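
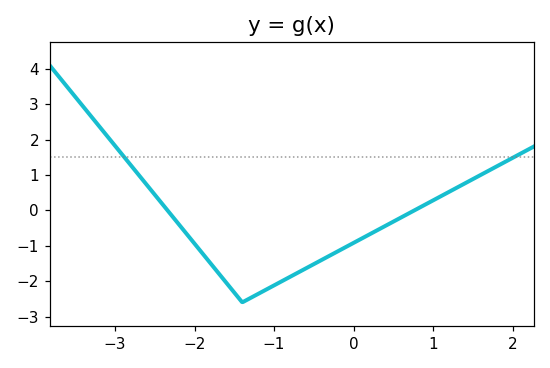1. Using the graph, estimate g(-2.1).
-0.663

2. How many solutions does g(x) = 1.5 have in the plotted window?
2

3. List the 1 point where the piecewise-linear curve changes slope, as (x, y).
(-1.4, -2.6)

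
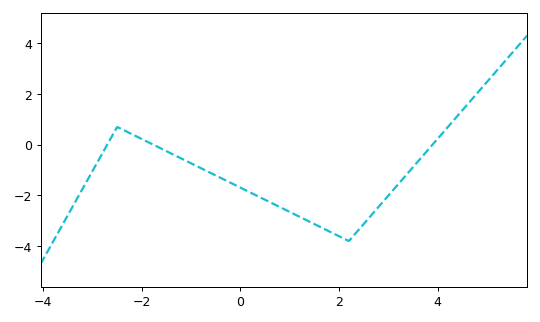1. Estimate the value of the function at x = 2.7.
-2.6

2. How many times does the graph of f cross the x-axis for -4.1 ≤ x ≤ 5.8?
3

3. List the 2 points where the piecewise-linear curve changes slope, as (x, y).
(-2.5, 0.7); (2.2, -3.8)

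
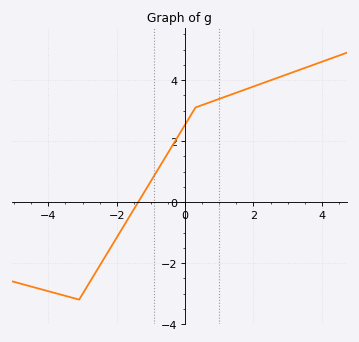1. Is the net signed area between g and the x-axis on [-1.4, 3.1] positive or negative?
positive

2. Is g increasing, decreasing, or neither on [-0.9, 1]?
increasing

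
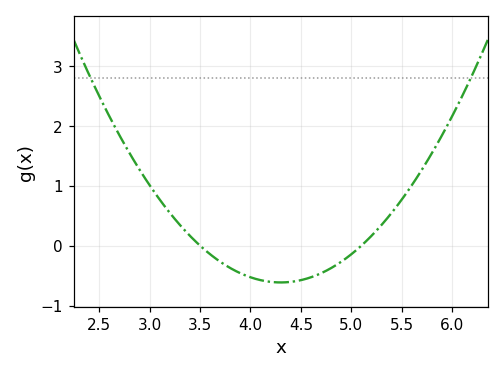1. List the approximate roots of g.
3.5, 5.1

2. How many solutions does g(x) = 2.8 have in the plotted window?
2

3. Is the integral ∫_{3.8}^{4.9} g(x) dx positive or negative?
negative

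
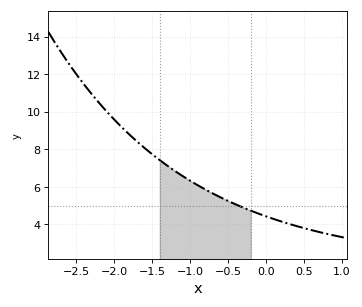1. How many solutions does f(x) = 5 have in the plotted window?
1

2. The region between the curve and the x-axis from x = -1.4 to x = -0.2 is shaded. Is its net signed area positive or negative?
positive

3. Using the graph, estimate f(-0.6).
5.4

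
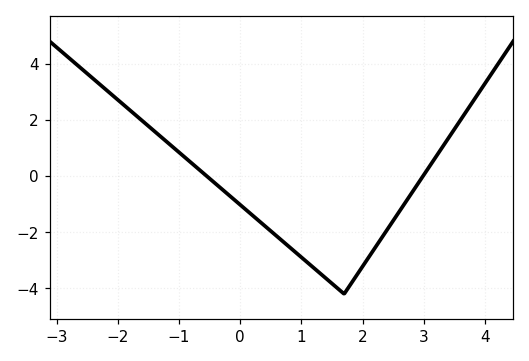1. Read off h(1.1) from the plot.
-3.08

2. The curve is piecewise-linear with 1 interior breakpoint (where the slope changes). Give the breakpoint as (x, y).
(1.7, -4.2)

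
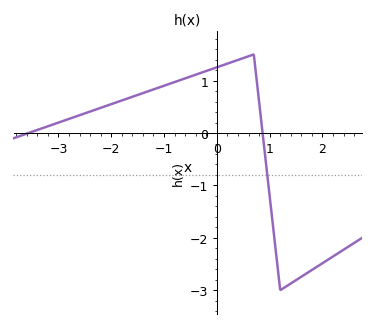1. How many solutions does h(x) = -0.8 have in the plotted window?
1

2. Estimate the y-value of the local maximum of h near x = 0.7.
1.5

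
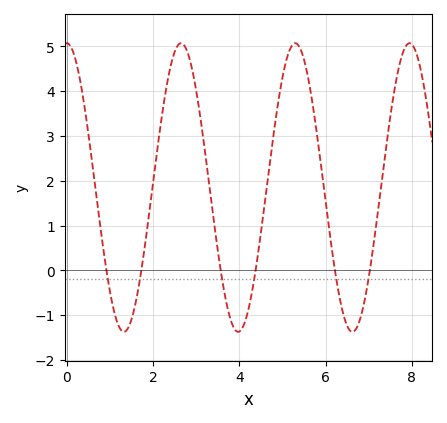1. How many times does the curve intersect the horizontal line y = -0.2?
6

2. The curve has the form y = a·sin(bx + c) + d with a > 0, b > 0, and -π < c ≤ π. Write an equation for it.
y = 3.22sin(2.4x + 1.6) + 1.85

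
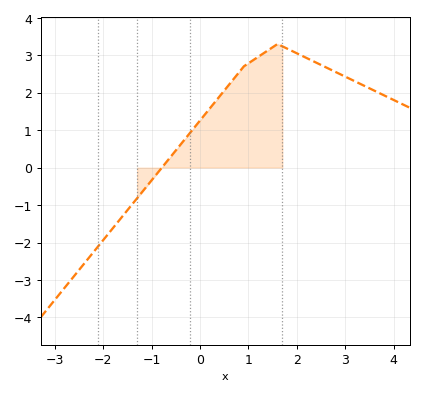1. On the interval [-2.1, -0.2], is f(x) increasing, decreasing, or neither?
increasing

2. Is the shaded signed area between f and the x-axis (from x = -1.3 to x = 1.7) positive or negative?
positive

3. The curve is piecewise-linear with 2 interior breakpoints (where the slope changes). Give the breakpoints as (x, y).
(0.9, 2.7); (1.6, 3.3)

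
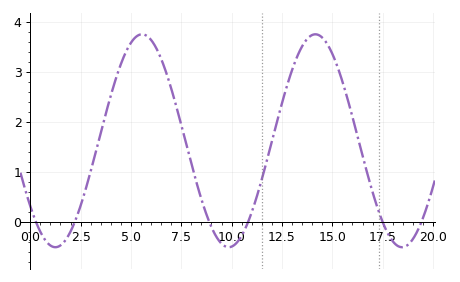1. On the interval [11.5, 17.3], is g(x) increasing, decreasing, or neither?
neither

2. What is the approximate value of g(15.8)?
2.4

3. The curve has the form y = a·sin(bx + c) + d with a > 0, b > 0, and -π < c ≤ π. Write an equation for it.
y = 2.13sin(0.73x - 2.5) + 1.62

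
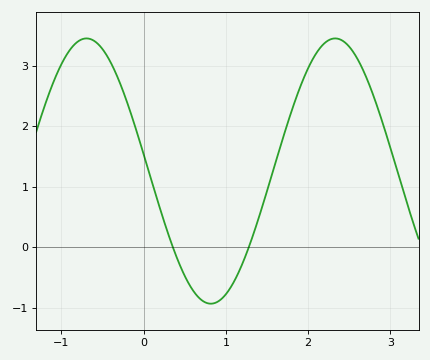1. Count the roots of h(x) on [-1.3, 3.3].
2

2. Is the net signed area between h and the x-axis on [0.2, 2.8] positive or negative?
positive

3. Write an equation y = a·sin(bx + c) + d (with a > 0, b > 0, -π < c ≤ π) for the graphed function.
y = 2.19sin(2.08x + 3.01) + 1.26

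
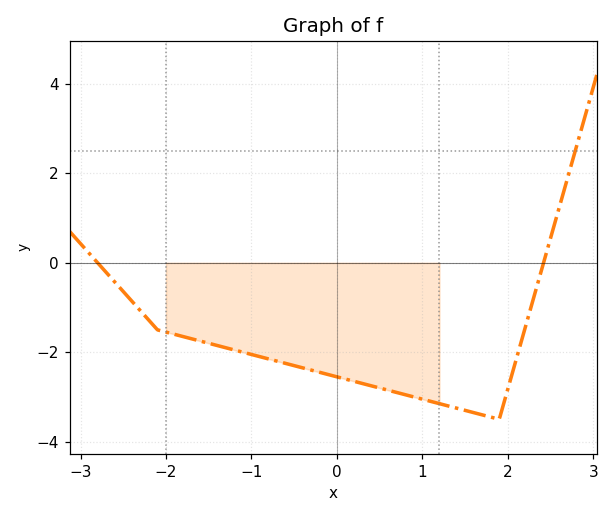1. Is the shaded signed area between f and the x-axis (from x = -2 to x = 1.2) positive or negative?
negative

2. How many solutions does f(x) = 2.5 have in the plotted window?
1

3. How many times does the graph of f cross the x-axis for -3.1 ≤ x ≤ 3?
2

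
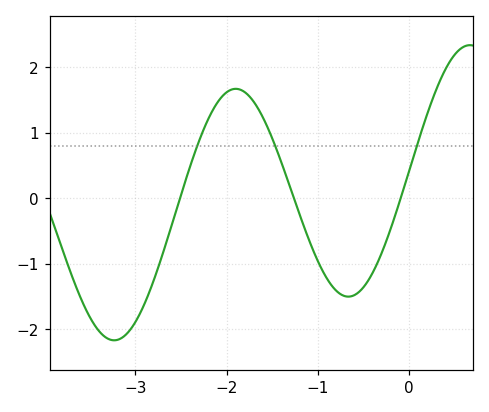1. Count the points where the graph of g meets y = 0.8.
3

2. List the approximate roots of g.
-2.51, -1.26, -0.092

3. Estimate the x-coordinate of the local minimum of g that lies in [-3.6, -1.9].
-3.23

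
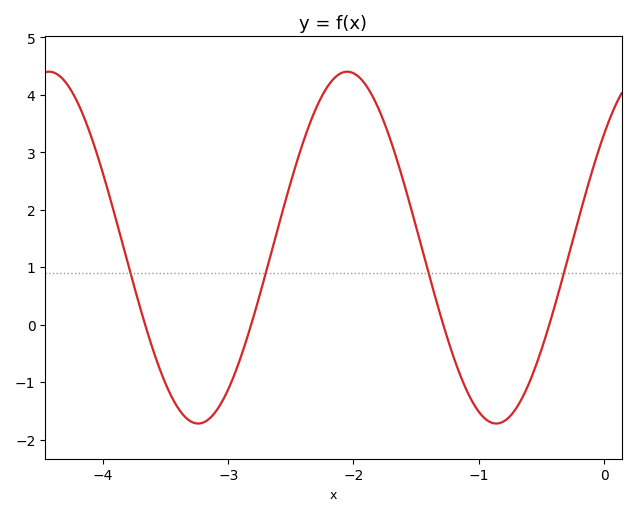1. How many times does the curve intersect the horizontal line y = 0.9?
4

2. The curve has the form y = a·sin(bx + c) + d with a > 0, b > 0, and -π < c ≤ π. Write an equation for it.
y = 3.06sin(2.6x + 0.7) + 1.34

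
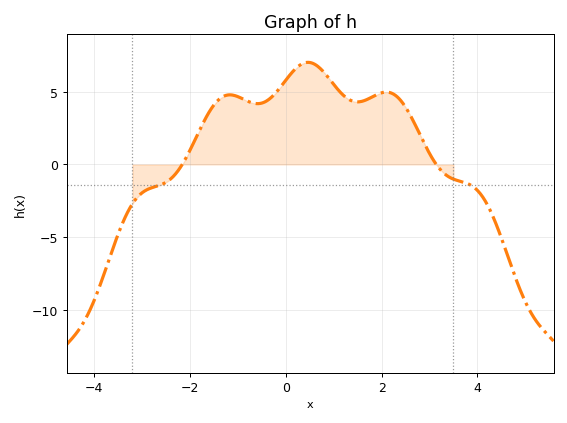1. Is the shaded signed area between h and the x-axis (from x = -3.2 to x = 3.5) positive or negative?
positive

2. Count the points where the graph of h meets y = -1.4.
2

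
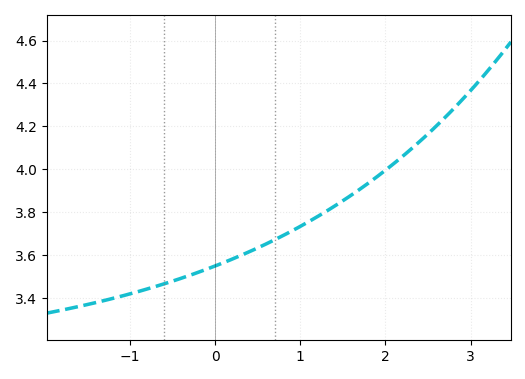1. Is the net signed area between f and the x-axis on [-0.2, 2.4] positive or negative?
positive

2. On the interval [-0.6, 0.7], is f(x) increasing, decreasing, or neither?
increasing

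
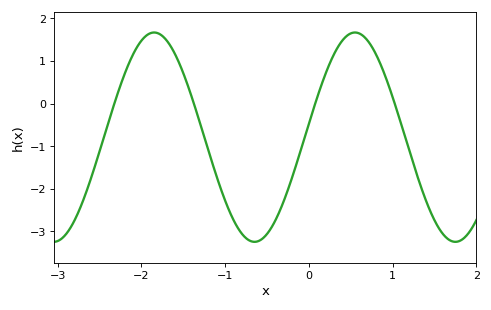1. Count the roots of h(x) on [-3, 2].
4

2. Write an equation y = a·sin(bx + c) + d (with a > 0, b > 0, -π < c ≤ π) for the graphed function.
y = 2.46sin(2.6x + 0.13) - 0.79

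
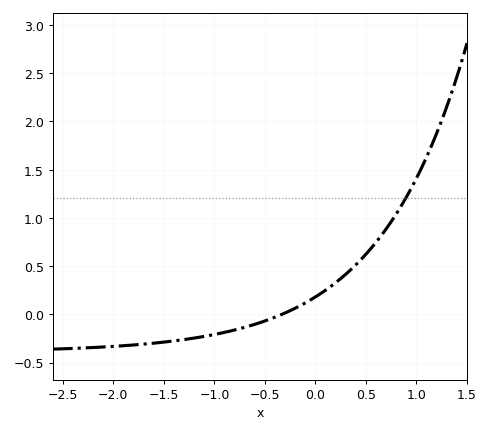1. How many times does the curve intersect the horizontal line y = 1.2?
1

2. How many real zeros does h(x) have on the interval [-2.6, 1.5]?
1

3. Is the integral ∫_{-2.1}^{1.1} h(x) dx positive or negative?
positive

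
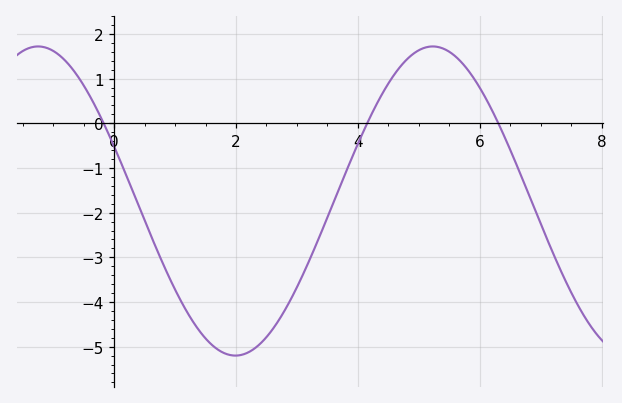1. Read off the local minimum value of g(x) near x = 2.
-5.2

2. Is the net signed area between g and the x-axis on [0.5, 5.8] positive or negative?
negative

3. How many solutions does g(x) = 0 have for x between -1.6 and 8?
3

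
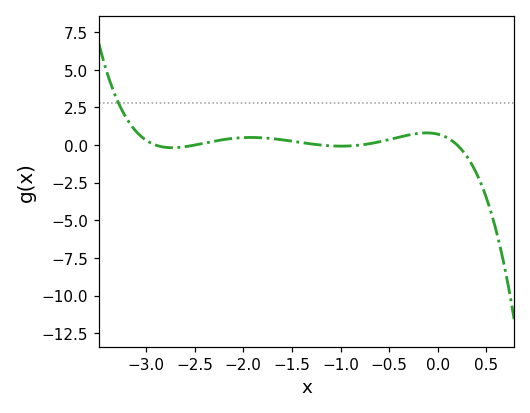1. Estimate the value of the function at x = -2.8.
-0.15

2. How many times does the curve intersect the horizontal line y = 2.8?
1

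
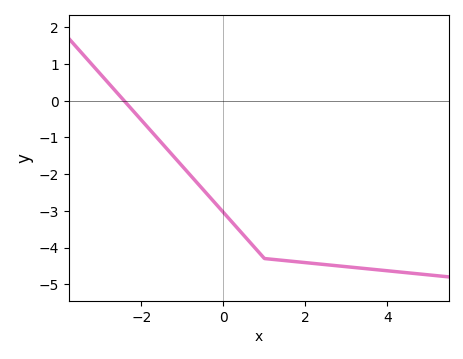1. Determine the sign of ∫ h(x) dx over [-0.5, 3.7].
negative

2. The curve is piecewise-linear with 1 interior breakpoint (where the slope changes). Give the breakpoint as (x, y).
(1, -4.3)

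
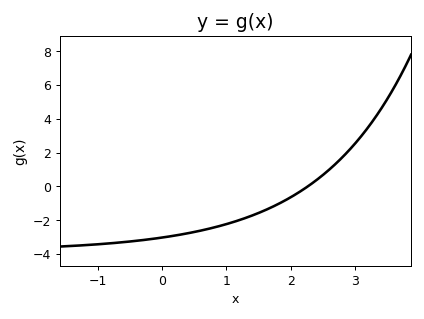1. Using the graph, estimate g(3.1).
2.96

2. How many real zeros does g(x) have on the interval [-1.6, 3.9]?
1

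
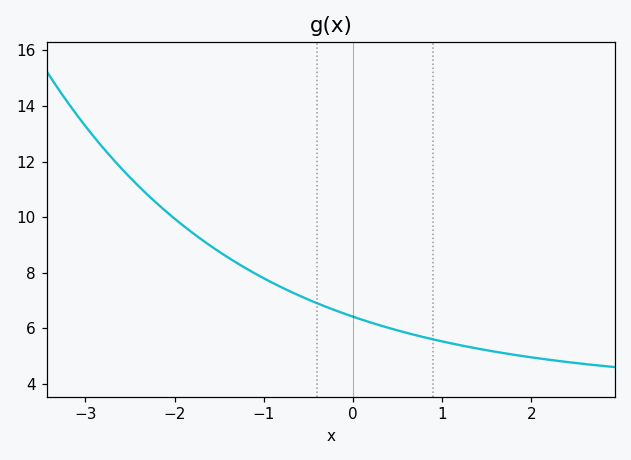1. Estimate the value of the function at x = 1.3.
5.33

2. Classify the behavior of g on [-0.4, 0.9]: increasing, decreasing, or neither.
decreasing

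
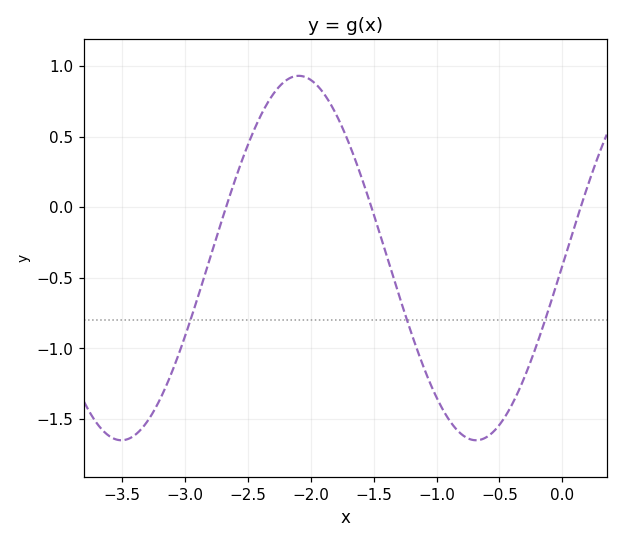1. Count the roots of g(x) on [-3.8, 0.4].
3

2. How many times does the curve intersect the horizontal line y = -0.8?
3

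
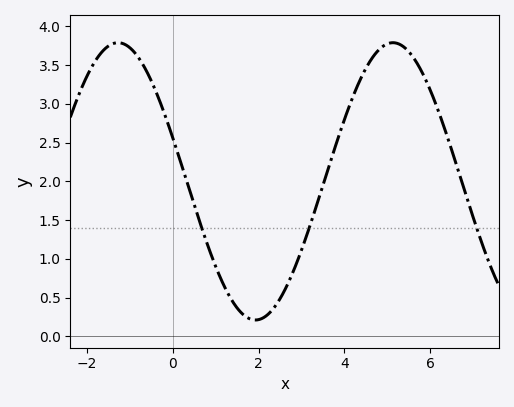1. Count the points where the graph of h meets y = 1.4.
3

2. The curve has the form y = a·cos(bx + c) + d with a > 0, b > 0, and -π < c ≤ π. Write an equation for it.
y = 1.79cos(0.98x + 1.3) + 2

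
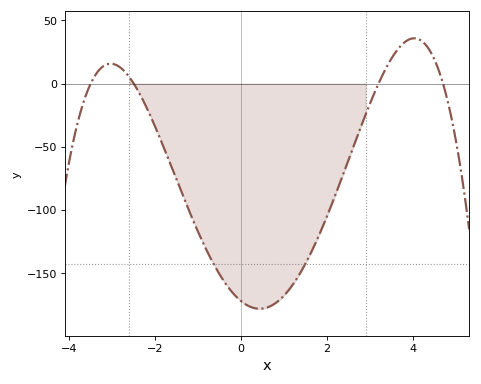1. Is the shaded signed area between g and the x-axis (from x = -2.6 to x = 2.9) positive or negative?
negative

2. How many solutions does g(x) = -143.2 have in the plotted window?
2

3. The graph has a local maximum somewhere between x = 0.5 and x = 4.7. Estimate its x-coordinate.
4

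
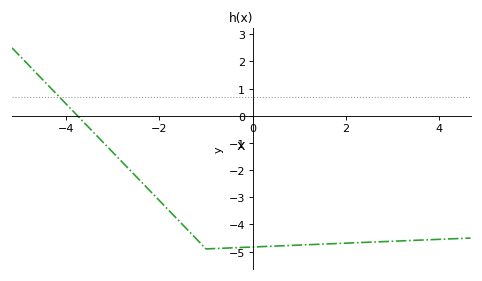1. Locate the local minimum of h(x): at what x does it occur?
-1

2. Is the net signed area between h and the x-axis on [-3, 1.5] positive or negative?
negative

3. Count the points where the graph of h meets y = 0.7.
1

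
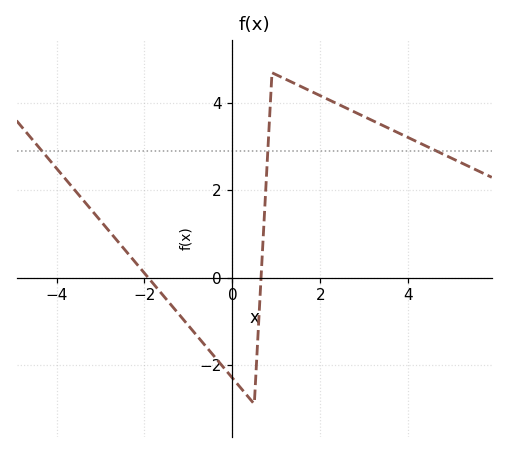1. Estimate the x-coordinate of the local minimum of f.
0.496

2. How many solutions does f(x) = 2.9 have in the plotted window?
3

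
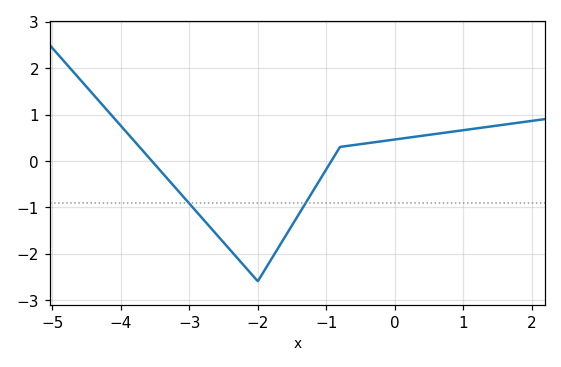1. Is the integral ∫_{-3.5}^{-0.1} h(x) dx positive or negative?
negative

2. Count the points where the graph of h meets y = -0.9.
2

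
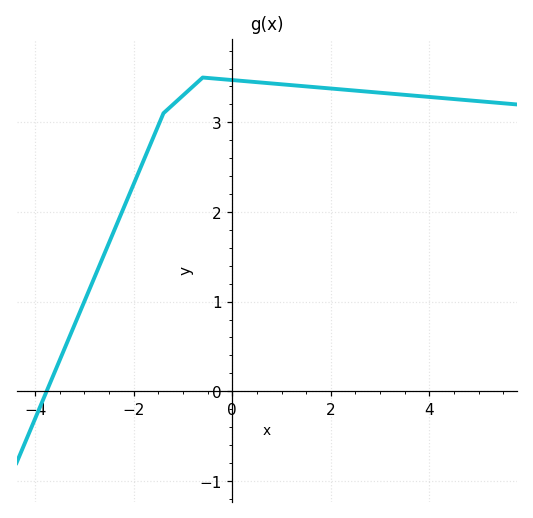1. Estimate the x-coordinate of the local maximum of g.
-0.598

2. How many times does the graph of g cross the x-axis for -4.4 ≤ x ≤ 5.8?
1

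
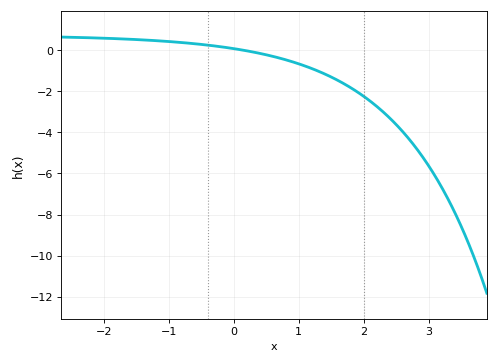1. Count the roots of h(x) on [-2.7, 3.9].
1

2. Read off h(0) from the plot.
0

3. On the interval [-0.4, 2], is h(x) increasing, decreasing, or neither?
decreasing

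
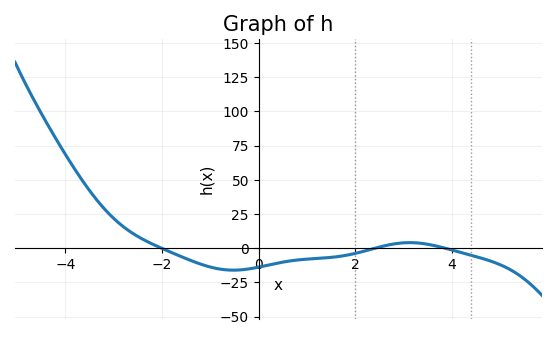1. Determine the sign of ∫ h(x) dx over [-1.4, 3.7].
negative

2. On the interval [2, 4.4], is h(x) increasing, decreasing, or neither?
neither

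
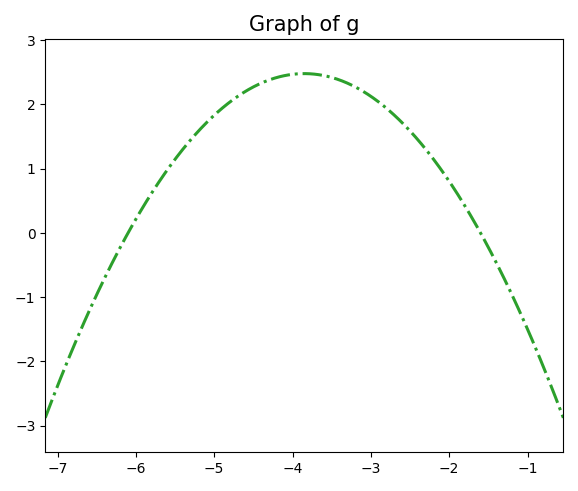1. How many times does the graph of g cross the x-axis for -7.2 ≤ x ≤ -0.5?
2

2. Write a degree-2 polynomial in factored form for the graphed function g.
y = -0.49(x + 6.1)(x + 1.6)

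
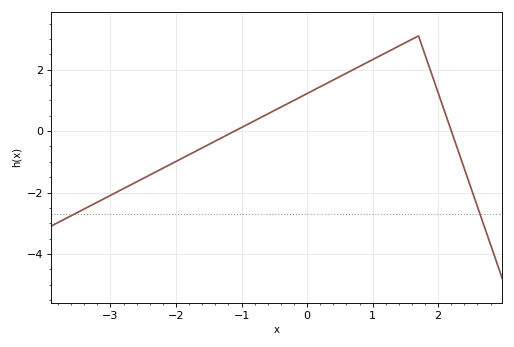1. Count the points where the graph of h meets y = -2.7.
2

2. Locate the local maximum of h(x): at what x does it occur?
1.7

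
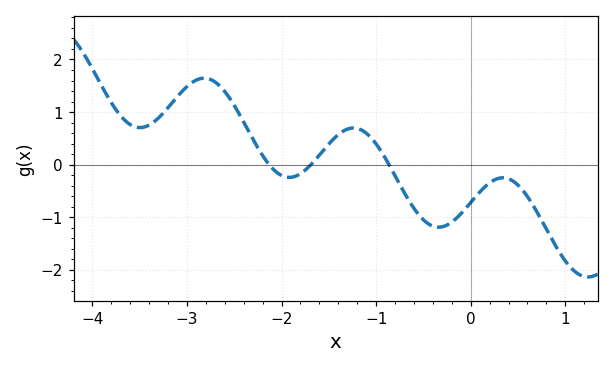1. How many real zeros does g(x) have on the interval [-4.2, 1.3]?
3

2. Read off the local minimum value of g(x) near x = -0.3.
-1.2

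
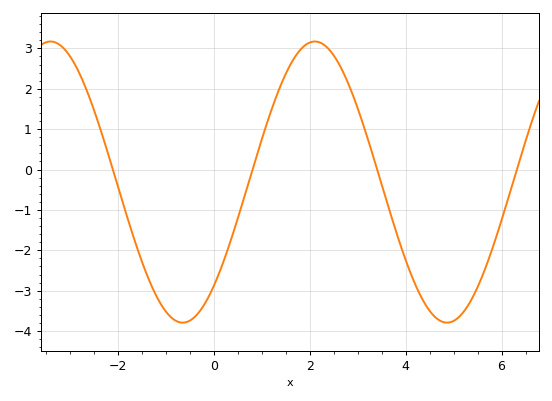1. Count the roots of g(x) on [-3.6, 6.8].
4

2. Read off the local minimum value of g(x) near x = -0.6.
-3.79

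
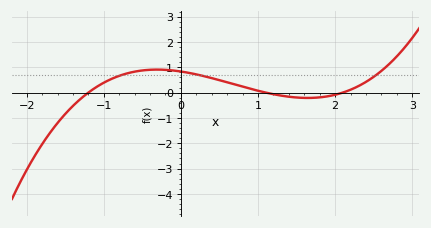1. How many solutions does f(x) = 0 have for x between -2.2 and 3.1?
3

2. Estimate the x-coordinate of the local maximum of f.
-0.311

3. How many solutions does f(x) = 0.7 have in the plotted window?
3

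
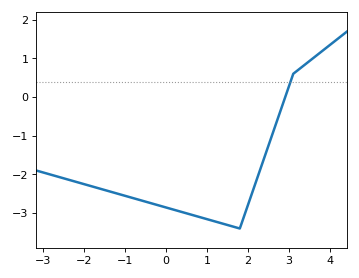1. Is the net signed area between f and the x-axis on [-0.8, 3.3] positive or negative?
negative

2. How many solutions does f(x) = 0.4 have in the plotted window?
1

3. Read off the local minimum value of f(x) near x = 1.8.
-3.4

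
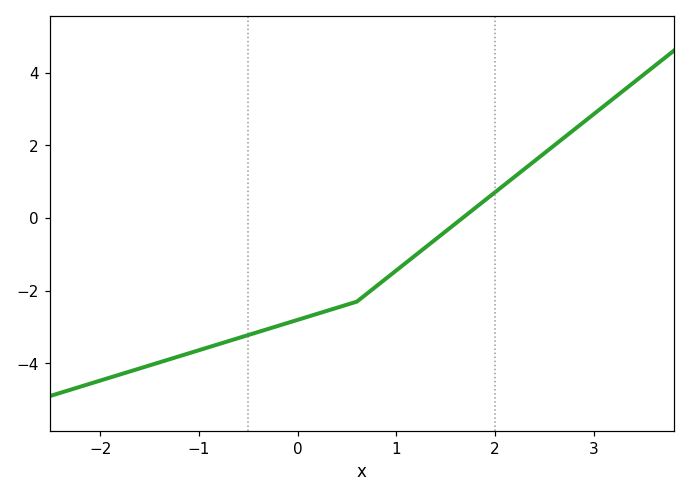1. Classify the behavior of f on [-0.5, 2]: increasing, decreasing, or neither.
increasing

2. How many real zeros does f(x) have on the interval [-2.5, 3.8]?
1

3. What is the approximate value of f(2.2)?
1.2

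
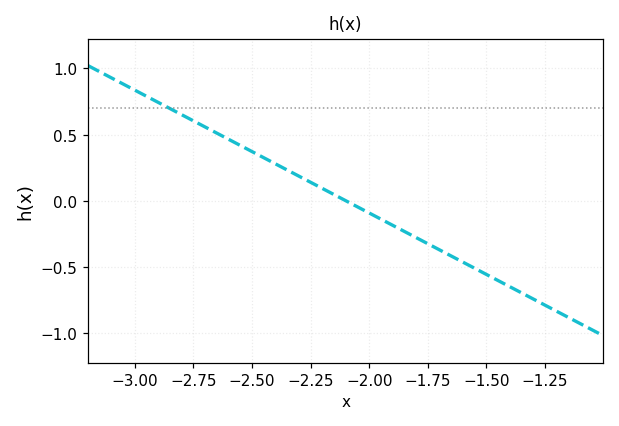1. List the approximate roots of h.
-2.1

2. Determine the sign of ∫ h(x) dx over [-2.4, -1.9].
positive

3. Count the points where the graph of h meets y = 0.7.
1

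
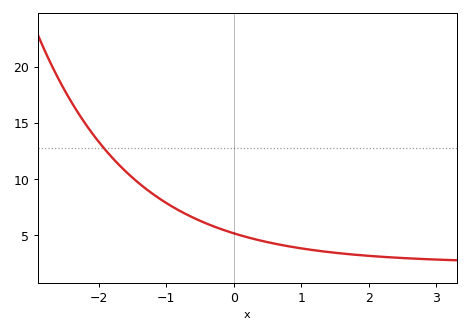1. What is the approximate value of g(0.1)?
5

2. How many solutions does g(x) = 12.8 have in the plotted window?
1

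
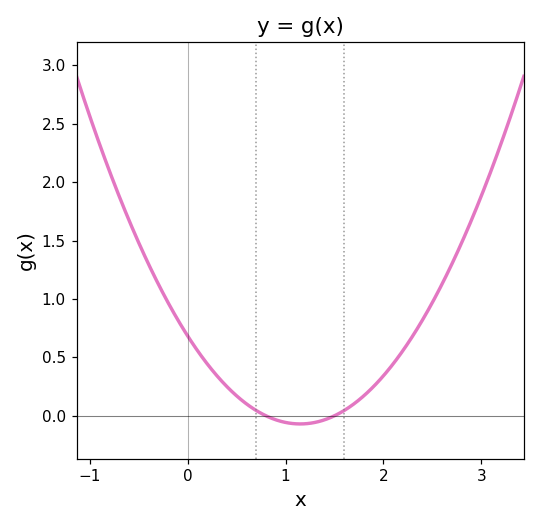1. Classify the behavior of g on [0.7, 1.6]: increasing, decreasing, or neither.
neither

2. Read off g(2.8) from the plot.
1.48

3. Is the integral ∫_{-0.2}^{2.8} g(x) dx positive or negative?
positive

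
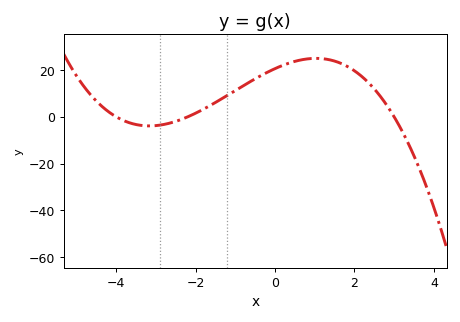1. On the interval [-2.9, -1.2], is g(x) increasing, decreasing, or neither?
increasing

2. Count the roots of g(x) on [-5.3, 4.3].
3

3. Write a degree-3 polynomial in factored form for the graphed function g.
y = -0.78(x + 4)(x + 2.2)(x - 3)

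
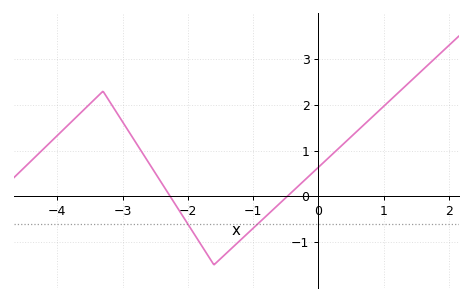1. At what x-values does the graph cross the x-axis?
-2.27, -0.475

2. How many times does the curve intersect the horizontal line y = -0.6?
2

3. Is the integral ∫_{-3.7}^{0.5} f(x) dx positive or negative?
positive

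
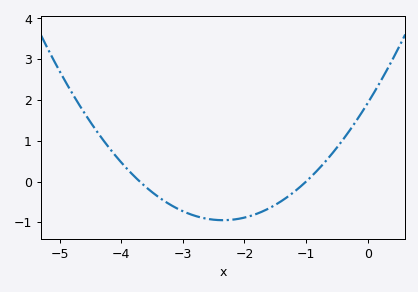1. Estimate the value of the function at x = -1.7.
-0.728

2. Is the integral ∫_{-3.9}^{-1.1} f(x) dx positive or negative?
negative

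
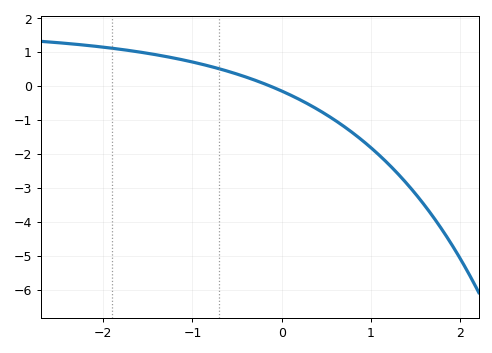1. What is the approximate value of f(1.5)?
-3.18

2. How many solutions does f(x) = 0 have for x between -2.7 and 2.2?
1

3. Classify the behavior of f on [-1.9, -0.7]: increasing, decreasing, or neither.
decreasing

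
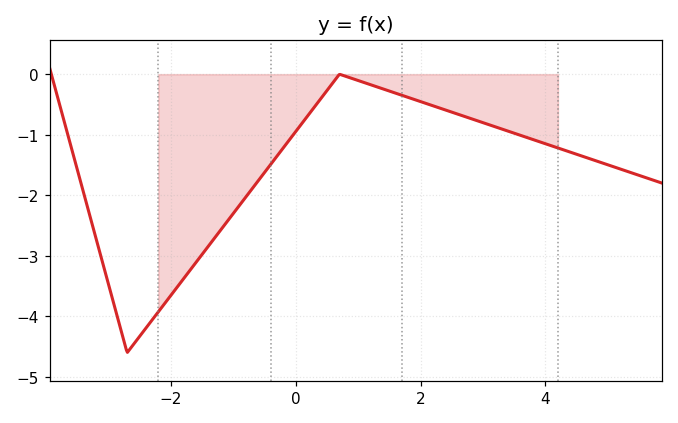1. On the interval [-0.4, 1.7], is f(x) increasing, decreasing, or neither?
neither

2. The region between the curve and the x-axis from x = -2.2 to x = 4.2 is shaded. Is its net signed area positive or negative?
negative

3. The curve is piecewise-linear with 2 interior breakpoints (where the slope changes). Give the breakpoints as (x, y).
(-2.7, -4.6); (0.7, 0)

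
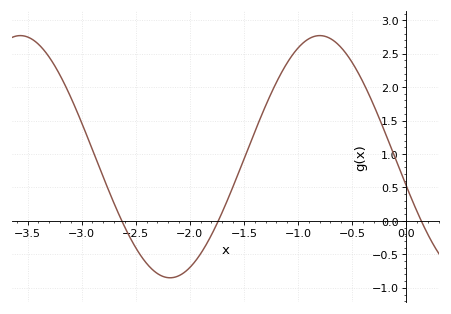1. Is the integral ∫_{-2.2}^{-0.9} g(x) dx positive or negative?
positive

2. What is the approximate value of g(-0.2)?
1.34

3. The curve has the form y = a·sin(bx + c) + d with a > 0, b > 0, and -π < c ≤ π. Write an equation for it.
y = 1.81sin(2.27x - 2.9) + 0.96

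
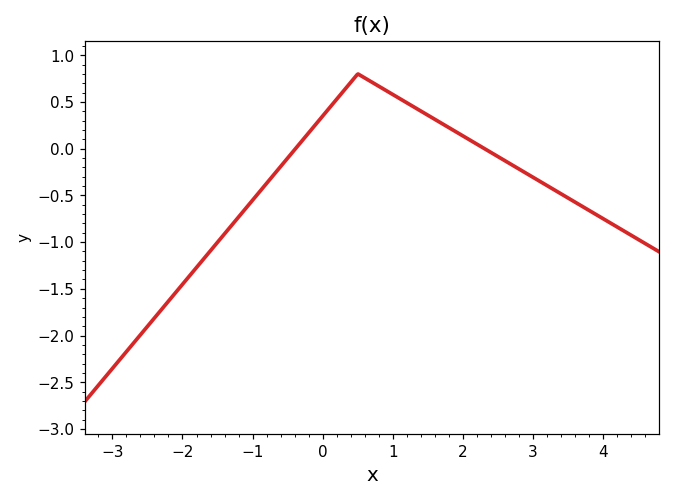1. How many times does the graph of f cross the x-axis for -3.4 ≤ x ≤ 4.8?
2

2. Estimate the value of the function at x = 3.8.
-0.65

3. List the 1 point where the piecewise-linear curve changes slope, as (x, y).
(0.5, 0.8)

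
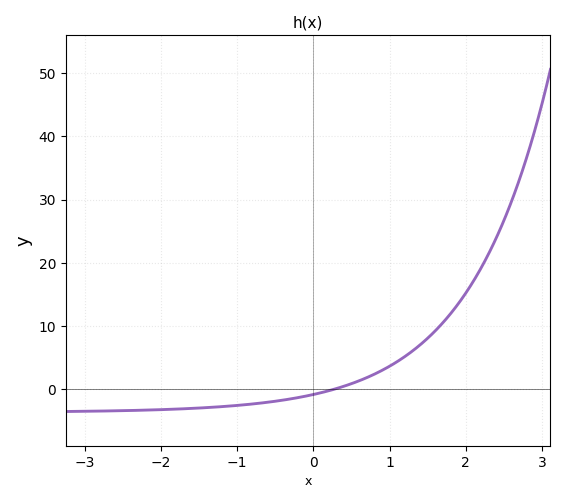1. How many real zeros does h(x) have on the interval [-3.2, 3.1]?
1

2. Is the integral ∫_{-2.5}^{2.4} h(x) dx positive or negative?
positive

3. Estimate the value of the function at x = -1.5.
-2.98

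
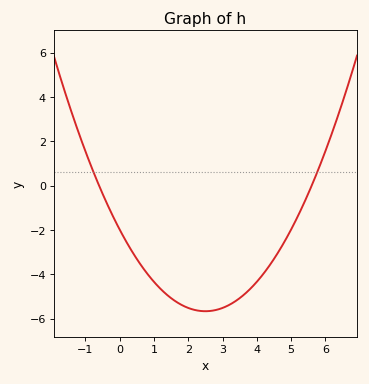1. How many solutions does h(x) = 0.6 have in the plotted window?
2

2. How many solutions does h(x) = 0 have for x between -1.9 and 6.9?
2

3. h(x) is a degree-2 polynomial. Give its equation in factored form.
y = 0.59(x + 0.6)(x - 5.6)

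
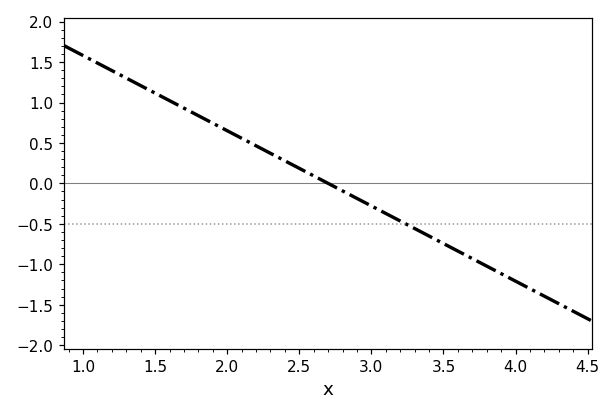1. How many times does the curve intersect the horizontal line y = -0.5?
1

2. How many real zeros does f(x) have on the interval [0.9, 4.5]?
1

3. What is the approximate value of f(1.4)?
1.21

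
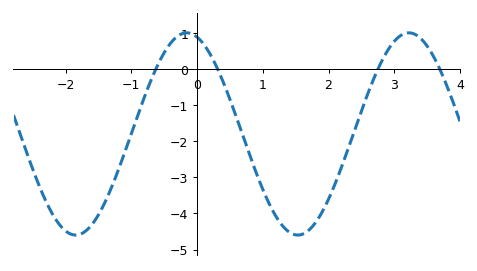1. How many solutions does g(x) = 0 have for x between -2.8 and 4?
4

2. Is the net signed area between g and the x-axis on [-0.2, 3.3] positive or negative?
negative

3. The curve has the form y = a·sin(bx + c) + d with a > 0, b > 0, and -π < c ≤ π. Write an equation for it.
y = 2.8sin(1.86x + 1.86) - 1.8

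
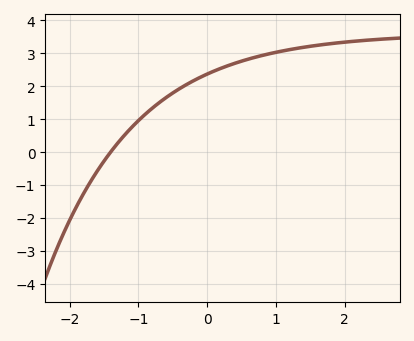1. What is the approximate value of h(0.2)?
2.54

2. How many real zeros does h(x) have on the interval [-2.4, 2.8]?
1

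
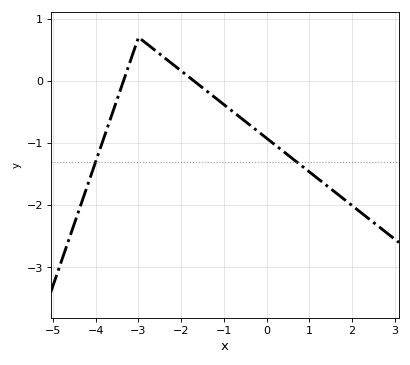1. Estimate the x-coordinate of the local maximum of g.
-3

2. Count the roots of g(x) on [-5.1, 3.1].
2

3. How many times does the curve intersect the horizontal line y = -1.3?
2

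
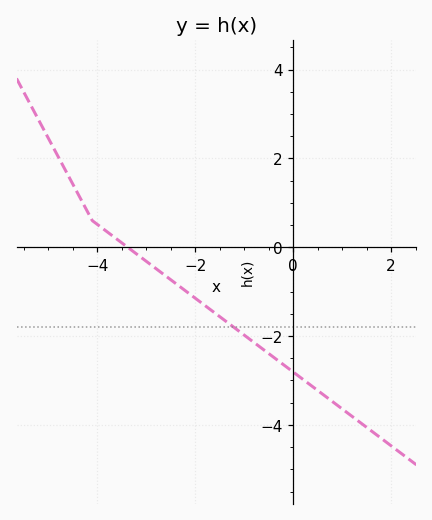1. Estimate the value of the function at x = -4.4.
1.22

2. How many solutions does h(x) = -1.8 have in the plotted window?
1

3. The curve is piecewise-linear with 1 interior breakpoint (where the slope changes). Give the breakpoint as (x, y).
(-4.1, 0.6)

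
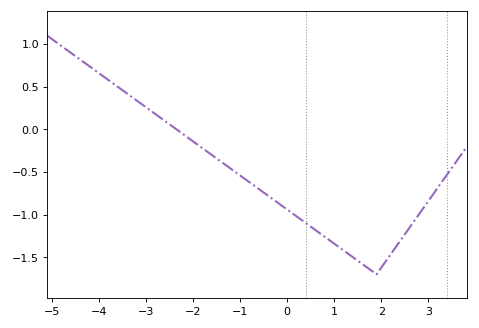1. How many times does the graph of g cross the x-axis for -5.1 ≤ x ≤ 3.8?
1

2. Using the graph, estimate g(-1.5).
-0.343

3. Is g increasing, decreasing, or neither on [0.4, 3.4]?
neither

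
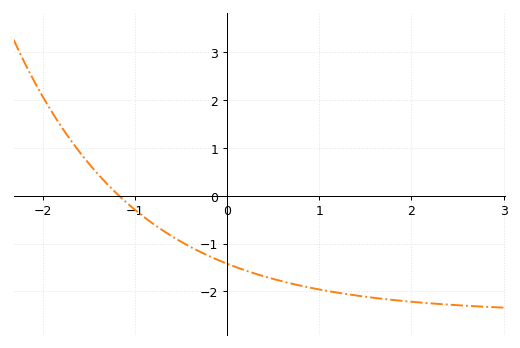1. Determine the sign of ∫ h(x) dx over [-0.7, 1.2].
negative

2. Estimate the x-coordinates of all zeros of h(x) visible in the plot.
-1.17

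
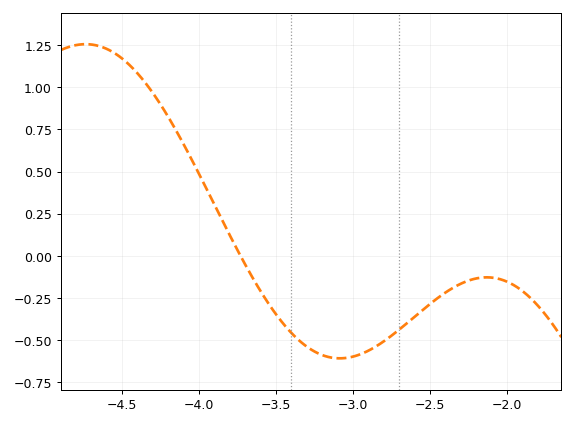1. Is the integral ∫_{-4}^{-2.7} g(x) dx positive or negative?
negative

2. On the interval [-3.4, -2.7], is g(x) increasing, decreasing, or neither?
neither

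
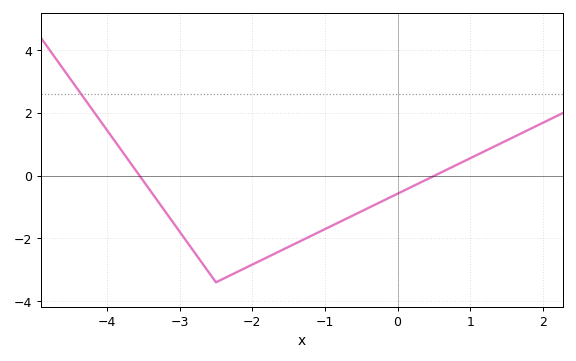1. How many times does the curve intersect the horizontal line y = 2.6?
1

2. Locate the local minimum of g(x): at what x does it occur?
-2.5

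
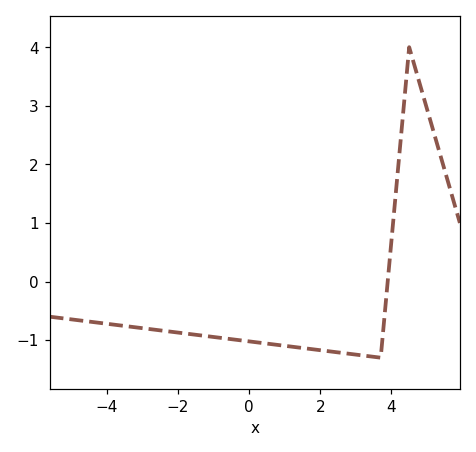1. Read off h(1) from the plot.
-1.1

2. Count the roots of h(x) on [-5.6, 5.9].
1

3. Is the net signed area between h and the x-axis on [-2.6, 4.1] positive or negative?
negative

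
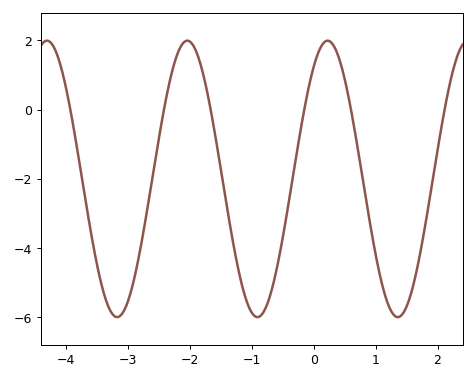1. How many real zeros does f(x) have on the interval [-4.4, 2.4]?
6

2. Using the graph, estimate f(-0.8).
-5.8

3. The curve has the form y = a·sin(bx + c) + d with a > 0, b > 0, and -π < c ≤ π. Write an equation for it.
y = 3.99sin(2.77x + 0.952) - 2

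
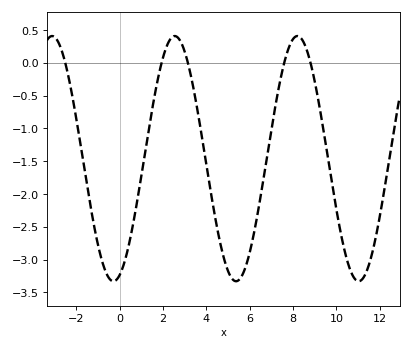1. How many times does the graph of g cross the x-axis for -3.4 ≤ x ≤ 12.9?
5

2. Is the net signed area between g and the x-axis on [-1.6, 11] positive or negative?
negative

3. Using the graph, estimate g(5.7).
-3.2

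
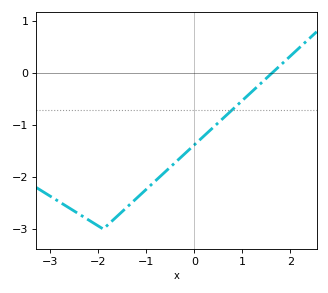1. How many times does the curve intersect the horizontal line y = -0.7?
1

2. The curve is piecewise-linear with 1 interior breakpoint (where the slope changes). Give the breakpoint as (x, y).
(-1.9, -3)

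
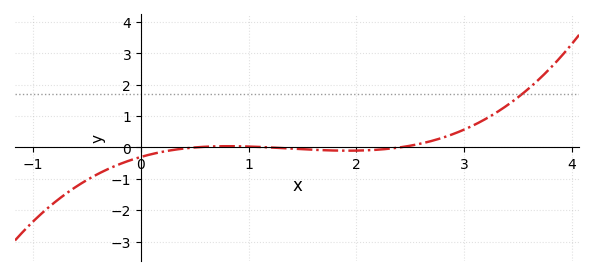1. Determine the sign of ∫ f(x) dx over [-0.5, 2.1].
negative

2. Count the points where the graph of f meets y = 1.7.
1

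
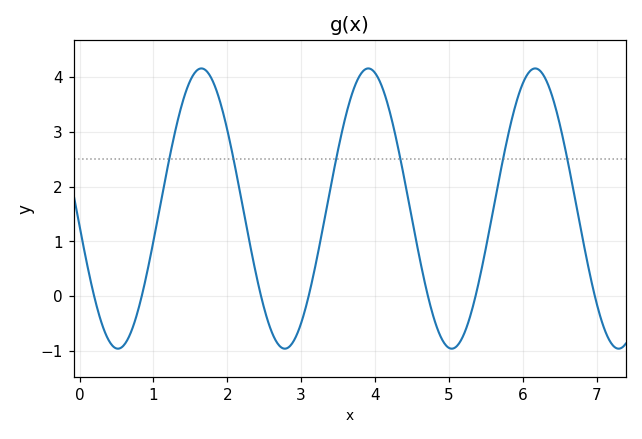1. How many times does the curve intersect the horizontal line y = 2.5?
6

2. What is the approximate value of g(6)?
3.88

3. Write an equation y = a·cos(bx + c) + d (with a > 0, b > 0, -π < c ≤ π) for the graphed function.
y = 2.56cos(2.78x + 1.7) + 1.6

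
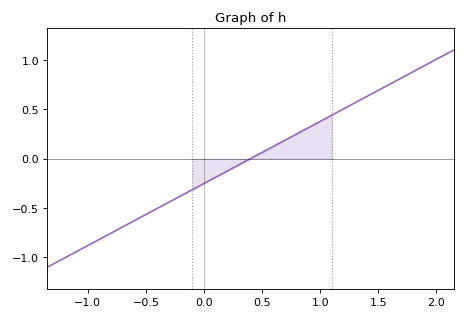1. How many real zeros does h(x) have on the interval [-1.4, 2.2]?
1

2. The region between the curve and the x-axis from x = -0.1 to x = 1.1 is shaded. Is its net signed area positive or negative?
positive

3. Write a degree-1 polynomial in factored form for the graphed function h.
y = 0.63(x - 0.4)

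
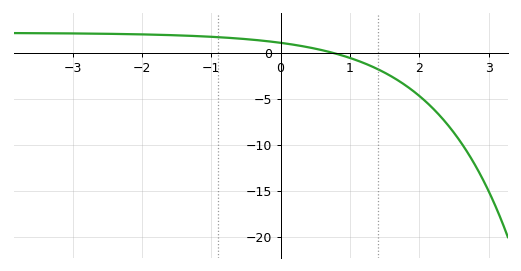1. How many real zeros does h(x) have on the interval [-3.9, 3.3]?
1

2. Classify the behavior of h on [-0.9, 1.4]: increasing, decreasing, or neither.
decreasing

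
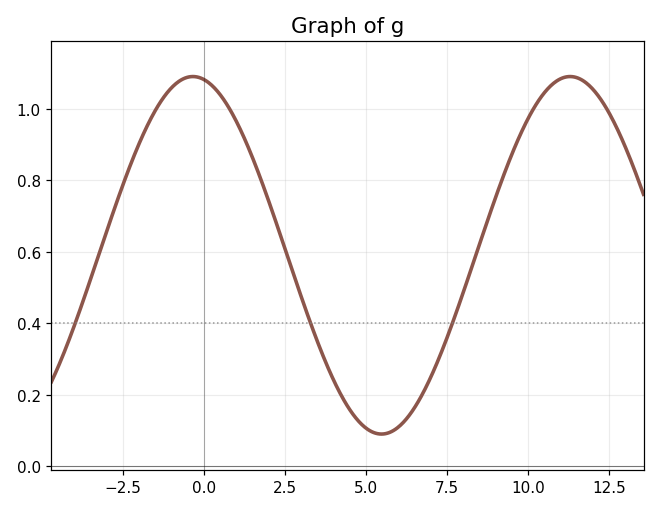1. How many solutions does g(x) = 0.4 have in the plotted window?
3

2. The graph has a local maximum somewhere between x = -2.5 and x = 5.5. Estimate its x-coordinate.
-0.5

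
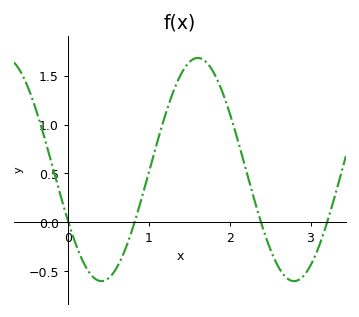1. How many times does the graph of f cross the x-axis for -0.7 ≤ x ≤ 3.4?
4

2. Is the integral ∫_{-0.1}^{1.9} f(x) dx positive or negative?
positive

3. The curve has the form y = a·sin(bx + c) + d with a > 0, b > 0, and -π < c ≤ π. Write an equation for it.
y = 1.14sin(2.6x - 2.7) + 0.54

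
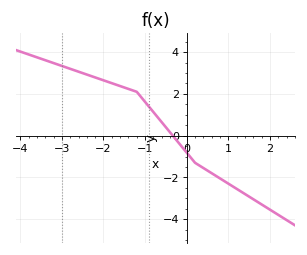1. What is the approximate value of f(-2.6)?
3.06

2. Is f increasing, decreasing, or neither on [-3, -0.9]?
decreasing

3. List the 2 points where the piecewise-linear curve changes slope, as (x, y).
(-1.2, 2.1); (0.2, -1.3)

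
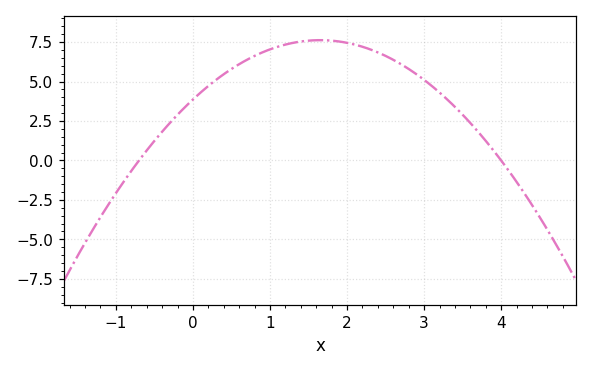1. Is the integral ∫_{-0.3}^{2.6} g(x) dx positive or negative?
positive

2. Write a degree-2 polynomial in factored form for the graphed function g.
y = -1.38(x + 0.7)(x - 4)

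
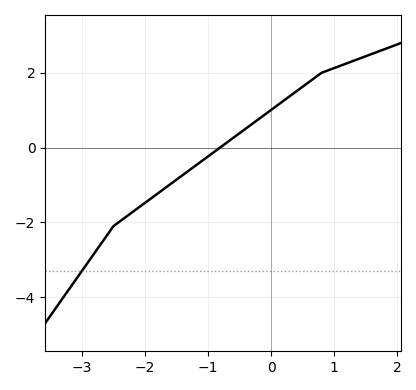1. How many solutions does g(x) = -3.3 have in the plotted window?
1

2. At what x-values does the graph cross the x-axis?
-0.8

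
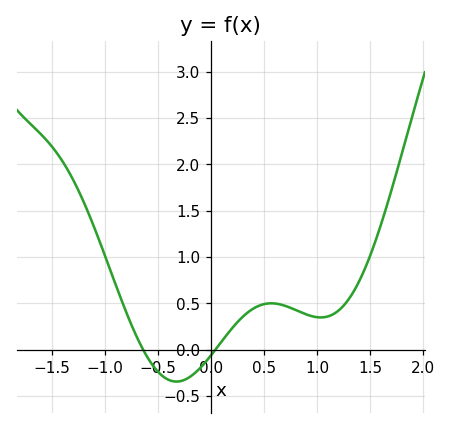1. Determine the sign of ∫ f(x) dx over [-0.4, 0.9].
positive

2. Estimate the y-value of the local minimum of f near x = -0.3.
-0.345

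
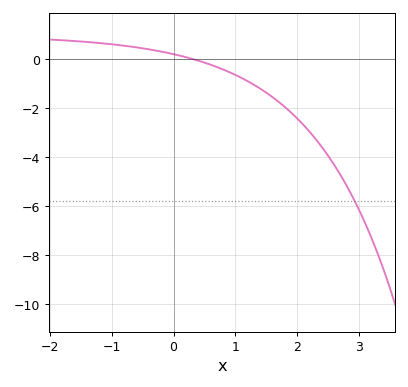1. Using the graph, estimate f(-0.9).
0.584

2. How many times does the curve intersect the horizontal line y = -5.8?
1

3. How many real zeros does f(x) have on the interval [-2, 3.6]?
1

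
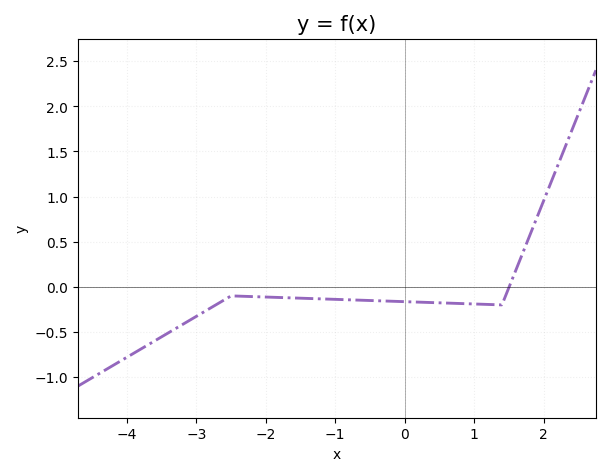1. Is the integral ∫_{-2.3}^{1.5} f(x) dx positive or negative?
negative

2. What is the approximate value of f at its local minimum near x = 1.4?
-0.2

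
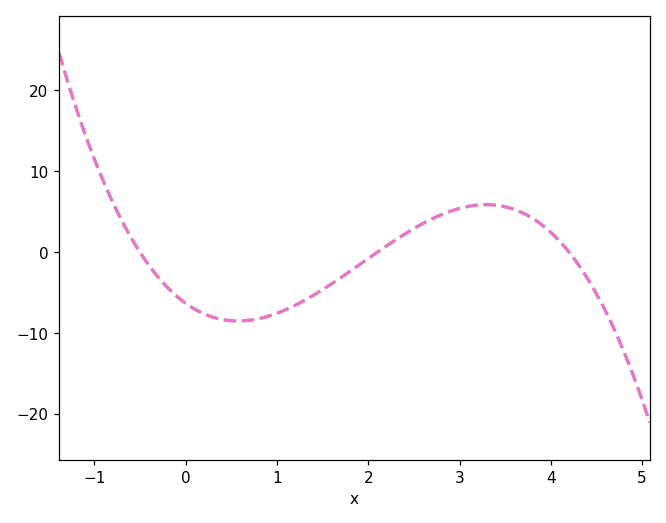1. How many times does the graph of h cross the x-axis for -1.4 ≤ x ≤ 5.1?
3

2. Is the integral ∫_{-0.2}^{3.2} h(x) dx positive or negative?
negative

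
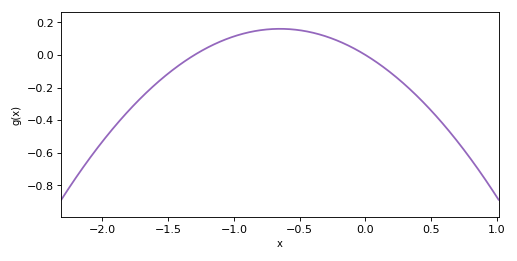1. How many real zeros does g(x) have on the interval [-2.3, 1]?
2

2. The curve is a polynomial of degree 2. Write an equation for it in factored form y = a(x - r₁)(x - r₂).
y = -0.38(x + 1.3)(x - 0)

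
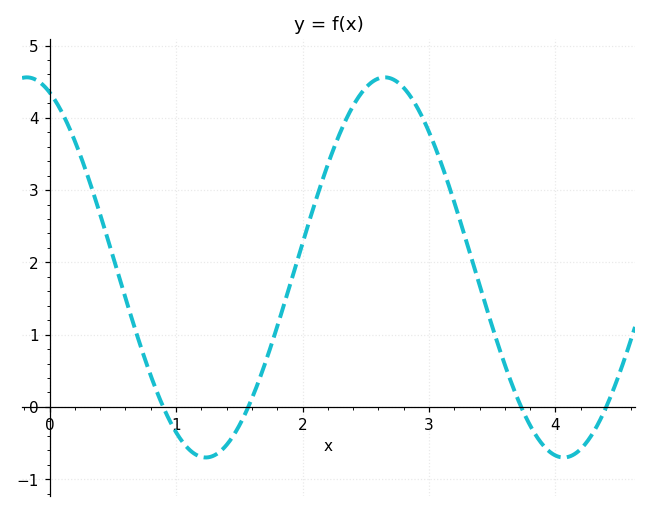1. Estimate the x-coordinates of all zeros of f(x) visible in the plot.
0.9, 1.6, 3.7, 4.4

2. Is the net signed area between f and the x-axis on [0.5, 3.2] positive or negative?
positive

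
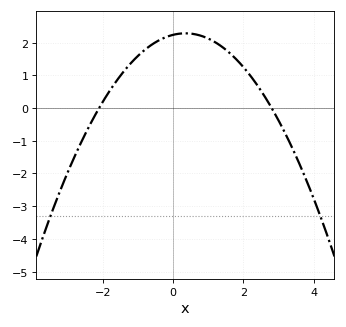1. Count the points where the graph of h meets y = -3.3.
2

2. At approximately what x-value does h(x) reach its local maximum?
0.35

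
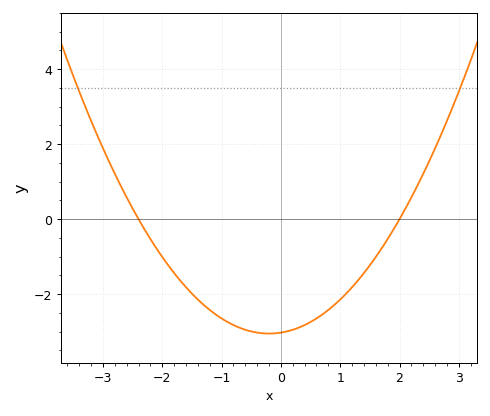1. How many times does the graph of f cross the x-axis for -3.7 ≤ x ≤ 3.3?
2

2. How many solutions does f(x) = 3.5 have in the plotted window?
2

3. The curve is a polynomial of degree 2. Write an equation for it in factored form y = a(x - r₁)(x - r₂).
y = 0.63(x + 2.4)(x - 2)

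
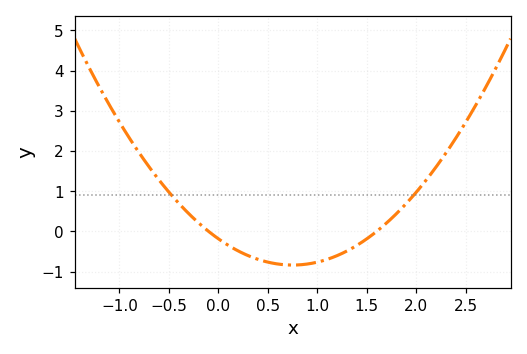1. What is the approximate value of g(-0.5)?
1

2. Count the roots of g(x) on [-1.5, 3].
2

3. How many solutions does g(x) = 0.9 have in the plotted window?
2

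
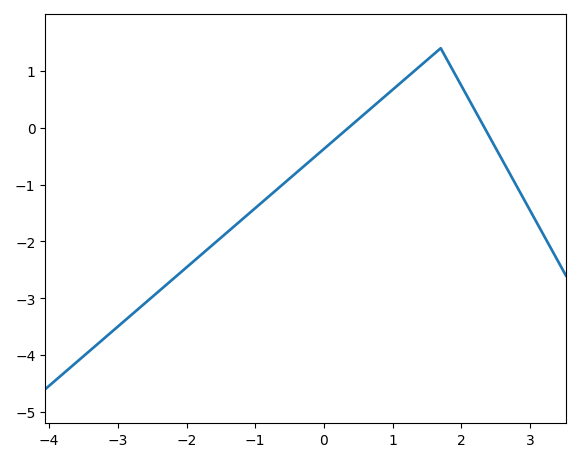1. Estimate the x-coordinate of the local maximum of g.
1.7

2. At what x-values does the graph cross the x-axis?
0.357, 2.34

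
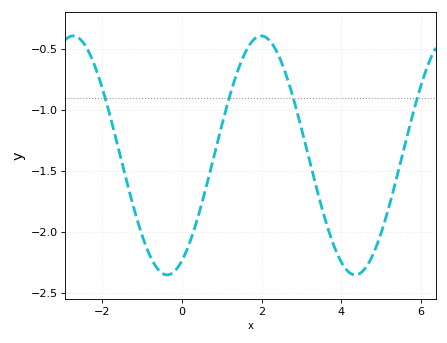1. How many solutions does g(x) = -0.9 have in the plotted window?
4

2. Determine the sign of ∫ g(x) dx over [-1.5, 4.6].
negative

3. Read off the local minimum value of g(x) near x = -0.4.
-2.35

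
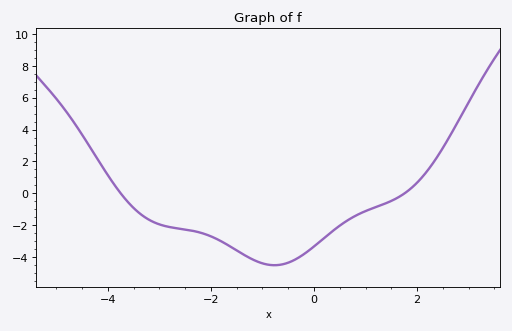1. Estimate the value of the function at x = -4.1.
1.6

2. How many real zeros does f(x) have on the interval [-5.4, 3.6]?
2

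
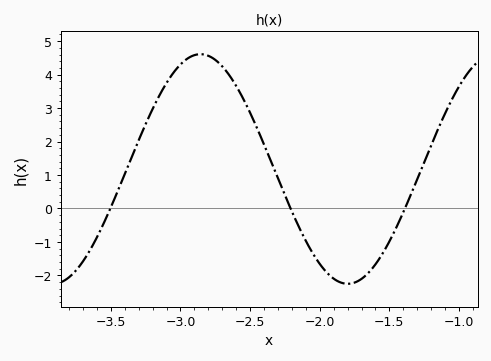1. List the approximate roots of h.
-3.5, -2.21, -1.39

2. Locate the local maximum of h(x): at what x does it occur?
-2.86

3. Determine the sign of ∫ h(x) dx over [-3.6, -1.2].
positive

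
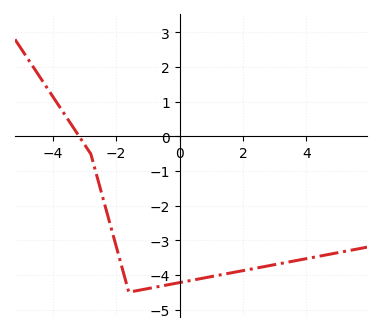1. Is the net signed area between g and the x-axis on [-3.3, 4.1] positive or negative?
negative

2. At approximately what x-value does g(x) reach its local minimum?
-1.6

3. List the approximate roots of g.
-3.2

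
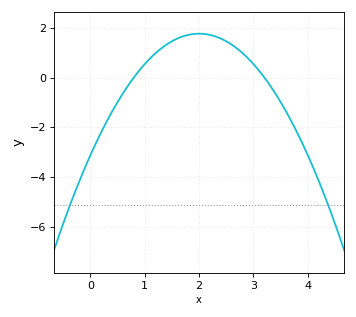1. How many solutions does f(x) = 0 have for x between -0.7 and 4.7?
2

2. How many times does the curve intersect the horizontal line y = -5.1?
2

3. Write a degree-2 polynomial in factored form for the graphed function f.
y = -1.22(x - 0.8)(x - 3.2)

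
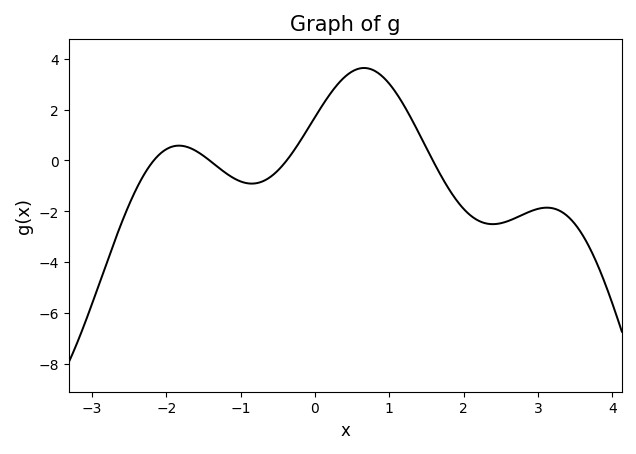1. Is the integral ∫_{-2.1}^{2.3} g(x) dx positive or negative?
positive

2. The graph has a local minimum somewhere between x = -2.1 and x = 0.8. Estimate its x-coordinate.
-0.8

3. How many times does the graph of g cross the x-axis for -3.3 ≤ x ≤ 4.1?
4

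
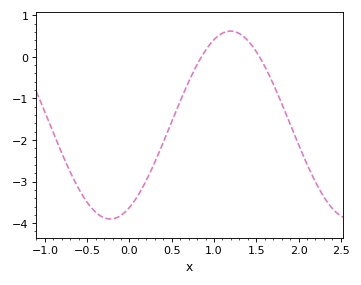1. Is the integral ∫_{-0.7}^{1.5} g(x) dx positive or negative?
negative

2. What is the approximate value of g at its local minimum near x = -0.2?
-3.9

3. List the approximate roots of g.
0.852, 1.54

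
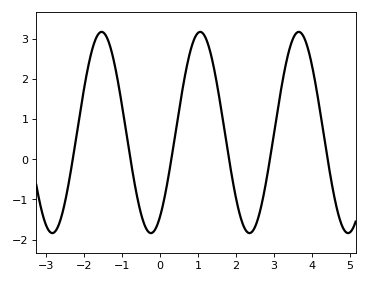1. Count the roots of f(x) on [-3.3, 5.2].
6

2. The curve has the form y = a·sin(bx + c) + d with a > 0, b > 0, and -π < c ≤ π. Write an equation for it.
y = 2.51sin(2.4x - 0.99) + 0.67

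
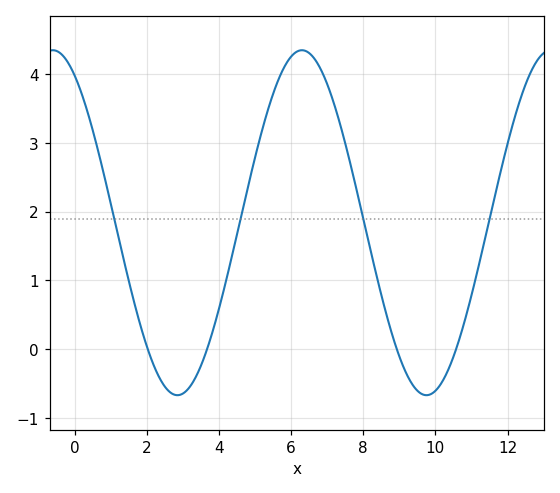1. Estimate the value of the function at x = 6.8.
4.09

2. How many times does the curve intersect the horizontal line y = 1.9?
4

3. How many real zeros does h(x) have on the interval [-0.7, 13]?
4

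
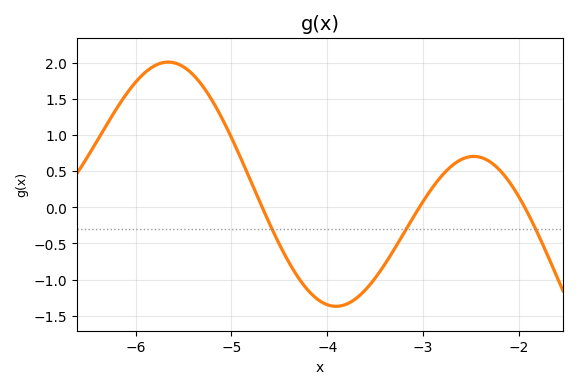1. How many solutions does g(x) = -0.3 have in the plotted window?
3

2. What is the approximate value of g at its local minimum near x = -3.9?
-1.37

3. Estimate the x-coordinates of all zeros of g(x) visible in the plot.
-4.68, -3.04, -1.94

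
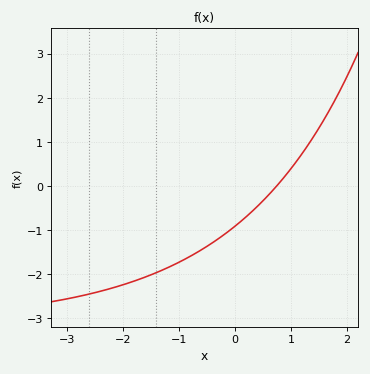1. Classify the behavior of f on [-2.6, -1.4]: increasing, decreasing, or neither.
increasing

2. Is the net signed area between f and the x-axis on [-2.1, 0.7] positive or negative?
negative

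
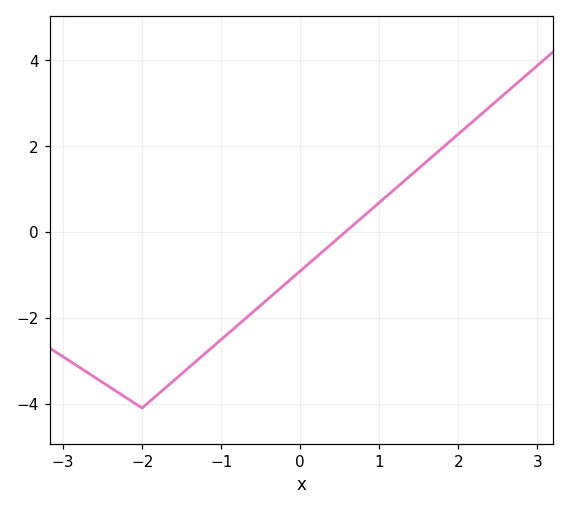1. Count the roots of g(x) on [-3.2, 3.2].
1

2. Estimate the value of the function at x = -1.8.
-3.78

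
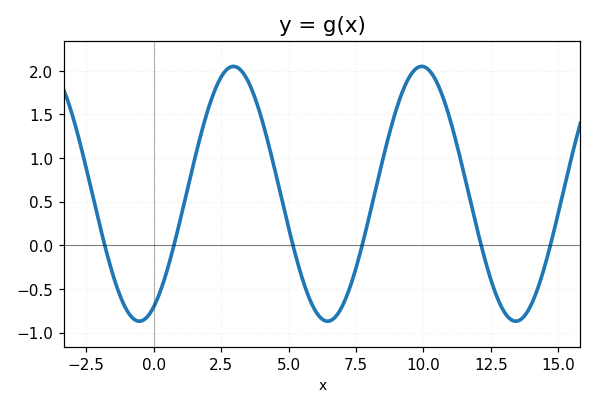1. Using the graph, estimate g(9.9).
2.05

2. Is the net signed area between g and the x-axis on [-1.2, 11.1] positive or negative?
positive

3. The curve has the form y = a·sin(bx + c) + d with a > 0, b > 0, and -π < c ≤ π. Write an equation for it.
y = 1.46sin(0.9x - 1.09) + 0.59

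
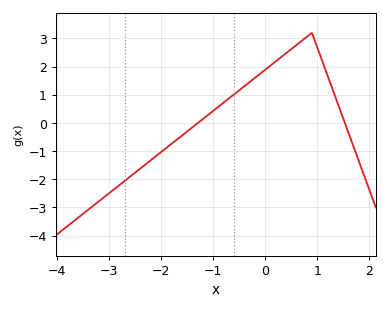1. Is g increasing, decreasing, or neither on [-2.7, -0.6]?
increasing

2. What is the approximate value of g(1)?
2.7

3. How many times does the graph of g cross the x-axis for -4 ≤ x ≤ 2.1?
2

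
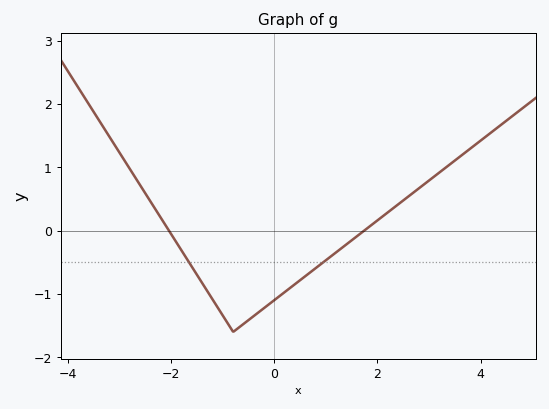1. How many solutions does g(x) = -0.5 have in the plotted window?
2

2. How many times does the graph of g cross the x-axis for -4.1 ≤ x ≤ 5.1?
2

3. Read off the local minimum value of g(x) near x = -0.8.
-1.6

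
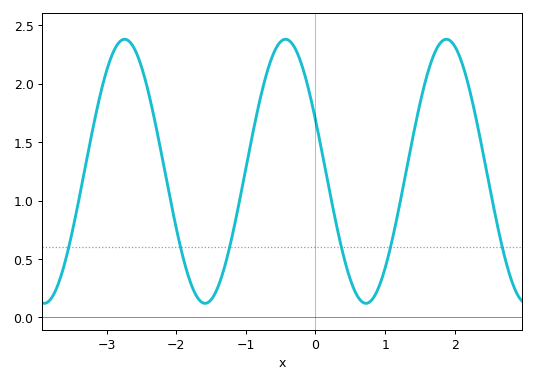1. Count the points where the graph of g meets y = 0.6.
6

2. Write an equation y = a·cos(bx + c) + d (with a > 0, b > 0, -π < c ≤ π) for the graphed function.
y = 1.13cos(2.7x + 1.2) + 1.25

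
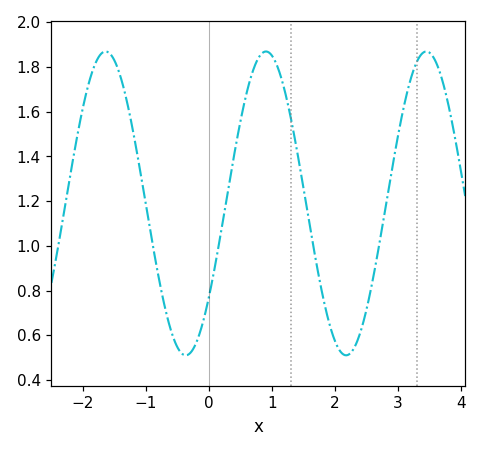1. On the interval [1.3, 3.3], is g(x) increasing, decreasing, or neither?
neither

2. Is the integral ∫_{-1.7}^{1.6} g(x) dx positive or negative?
positive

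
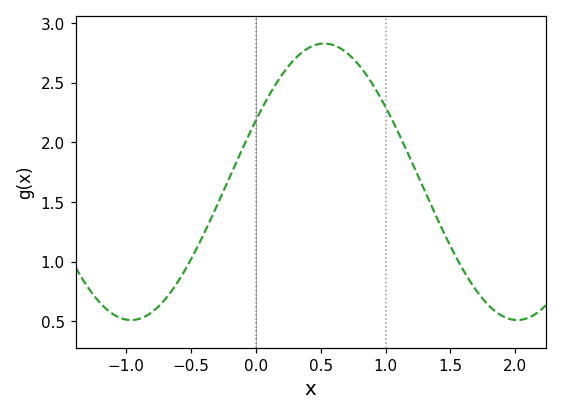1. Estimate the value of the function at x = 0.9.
2.49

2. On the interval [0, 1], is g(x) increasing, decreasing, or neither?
neither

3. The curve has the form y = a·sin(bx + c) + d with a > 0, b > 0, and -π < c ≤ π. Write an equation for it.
y = 1.16sin(2.11x + 0.46) + 1.67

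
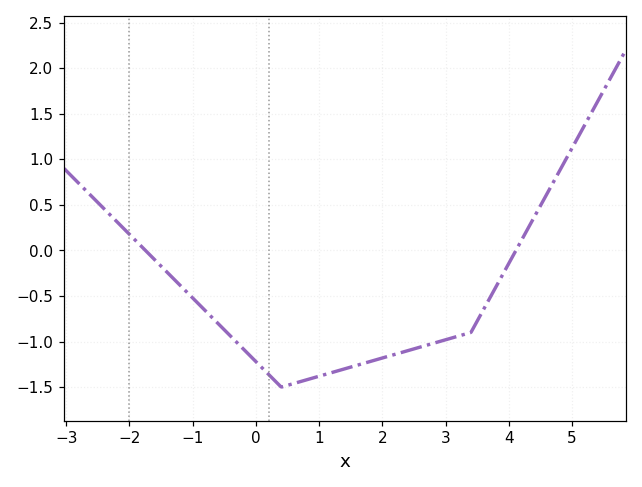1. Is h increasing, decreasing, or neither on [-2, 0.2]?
decreasing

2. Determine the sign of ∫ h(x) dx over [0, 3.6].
negative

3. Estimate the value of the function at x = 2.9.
-1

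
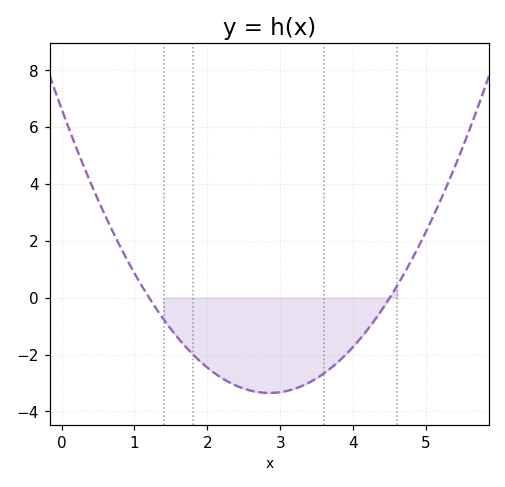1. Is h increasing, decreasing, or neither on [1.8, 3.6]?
neither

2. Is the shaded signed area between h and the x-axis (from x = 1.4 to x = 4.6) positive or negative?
negative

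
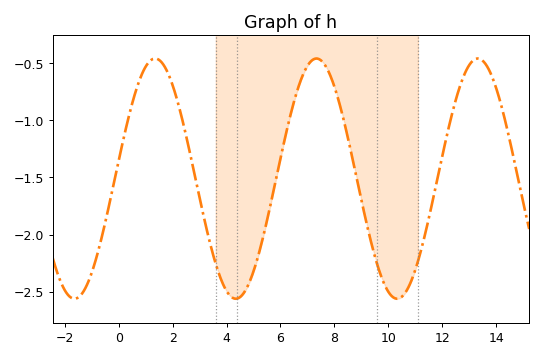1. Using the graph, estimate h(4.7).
-2.5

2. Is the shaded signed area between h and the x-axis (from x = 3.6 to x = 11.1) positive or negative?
negative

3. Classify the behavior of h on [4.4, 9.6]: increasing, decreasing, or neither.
neither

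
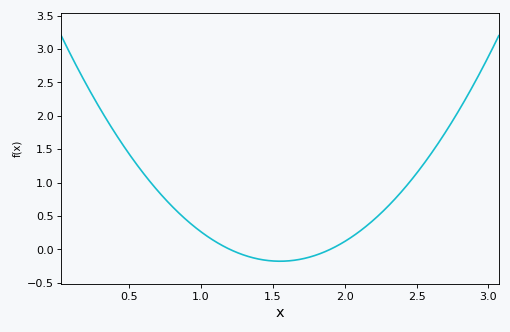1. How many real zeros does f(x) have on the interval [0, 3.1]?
2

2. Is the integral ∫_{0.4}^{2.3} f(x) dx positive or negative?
positive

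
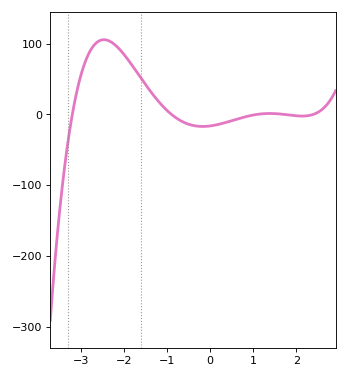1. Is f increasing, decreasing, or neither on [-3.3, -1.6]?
neither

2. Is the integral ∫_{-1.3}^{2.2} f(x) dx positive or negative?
negative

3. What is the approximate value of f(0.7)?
-10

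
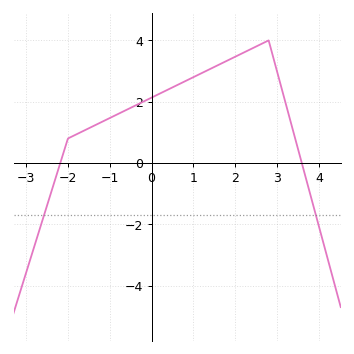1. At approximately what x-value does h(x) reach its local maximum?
2.8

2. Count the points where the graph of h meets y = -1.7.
2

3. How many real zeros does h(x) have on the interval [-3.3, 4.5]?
2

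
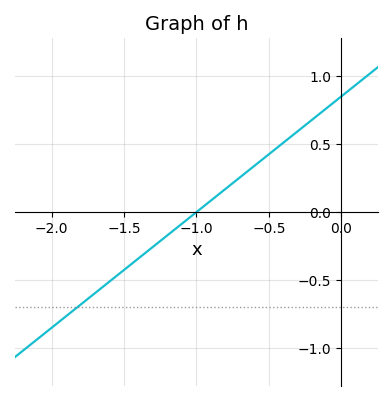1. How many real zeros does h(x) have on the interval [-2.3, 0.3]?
1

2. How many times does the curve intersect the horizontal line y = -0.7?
1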